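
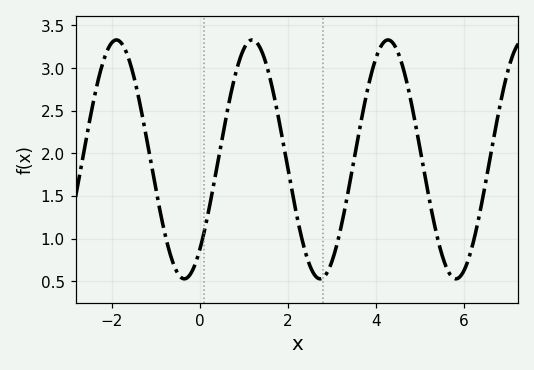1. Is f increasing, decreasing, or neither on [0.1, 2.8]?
neither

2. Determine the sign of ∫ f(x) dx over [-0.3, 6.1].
positive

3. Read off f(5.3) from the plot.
1.23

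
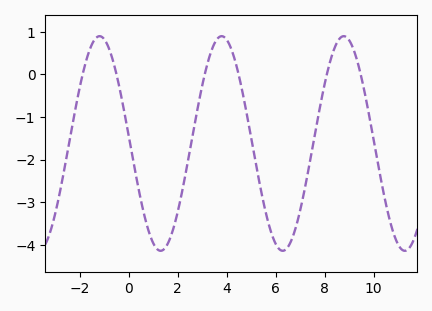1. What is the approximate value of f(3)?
-0.3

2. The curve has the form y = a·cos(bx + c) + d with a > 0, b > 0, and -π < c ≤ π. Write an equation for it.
y = 2.52cos(1.3x + 1.5) - 1.62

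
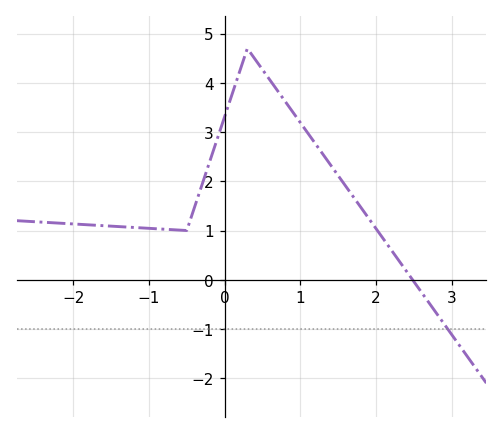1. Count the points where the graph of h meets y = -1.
1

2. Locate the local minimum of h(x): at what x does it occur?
-0.5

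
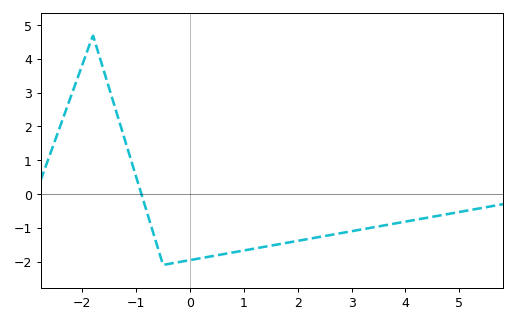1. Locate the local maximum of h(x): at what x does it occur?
-1.8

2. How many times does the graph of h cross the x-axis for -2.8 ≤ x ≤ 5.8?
1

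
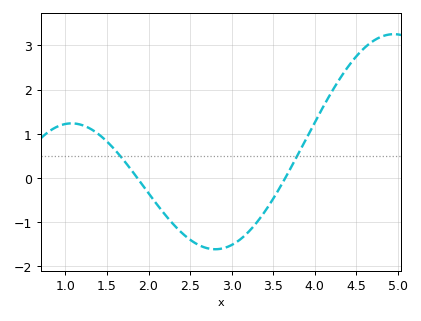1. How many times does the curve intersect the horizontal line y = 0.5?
2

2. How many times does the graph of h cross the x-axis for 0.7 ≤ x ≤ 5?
2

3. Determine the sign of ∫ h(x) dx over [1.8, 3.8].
negative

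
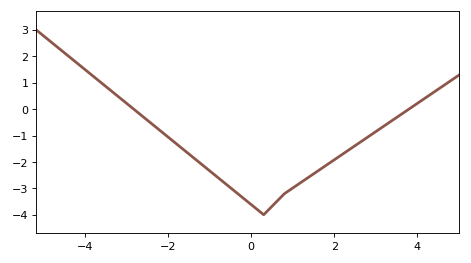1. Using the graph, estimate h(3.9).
0.1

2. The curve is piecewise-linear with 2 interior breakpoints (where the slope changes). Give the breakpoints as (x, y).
(0.3, -4); (0.8, -3.2)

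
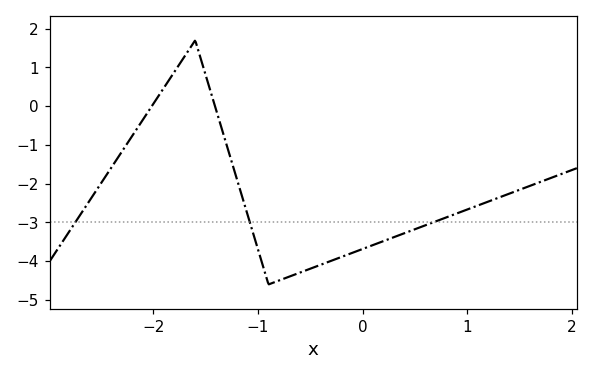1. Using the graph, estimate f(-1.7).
1.3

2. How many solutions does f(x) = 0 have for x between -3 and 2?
2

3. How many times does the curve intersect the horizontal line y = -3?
3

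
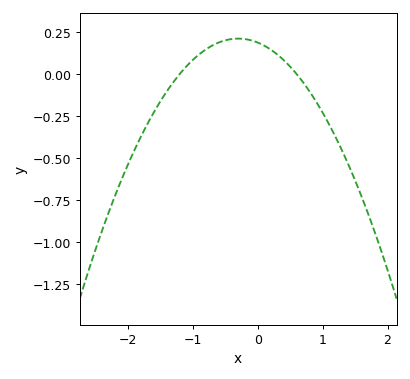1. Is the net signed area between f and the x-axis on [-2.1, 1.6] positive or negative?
negative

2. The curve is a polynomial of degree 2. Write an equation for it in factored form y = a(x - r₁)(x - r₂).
y = -0.26(x + 1.2)(x - 0.6)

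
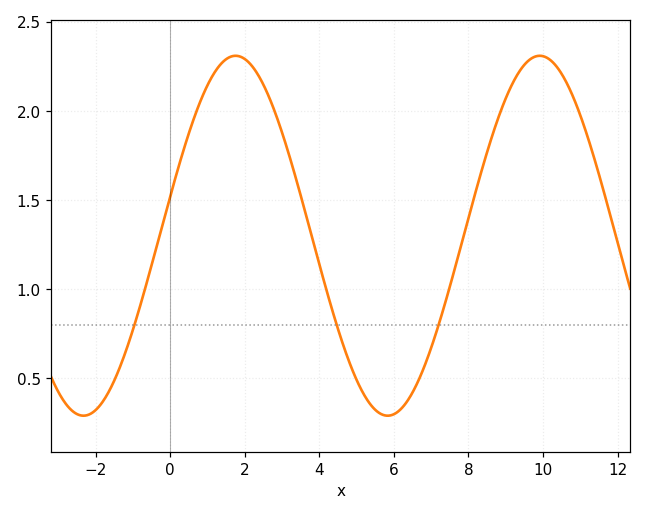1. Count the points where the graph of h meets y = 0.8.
3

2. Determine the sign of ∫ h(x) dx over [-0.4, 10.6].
positive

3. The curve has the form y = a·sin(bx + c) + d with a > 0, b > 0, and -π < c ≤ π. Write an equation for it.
y = 1.01sin(0.77x + 0.222) + 1.3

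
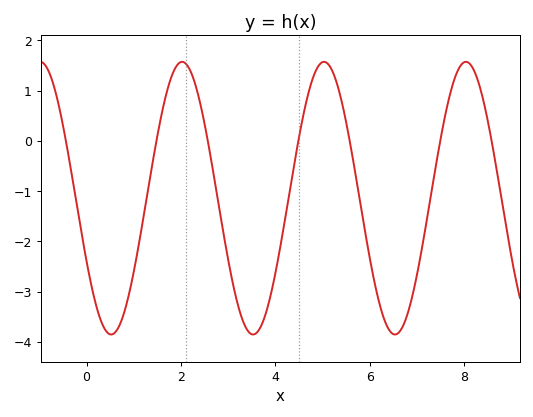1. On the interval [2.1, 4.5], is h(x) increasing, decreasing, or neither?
neither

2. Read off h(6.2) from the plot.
-3.22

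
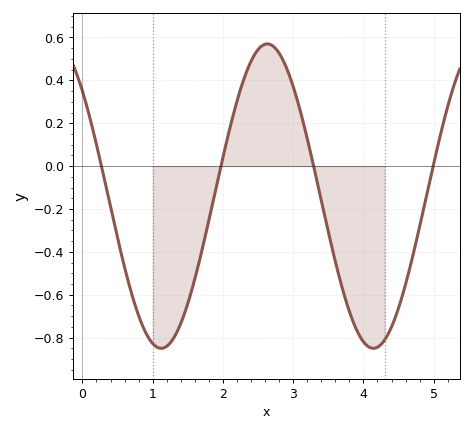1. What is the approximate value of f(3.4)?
-0.16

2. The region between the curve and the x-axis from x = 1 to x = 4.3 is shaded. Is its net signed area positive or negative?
negative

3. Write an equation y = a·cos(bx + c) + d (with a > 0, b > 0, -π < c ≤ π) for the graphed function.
y = 0.71cos(2.1x + 0.81) - 0.14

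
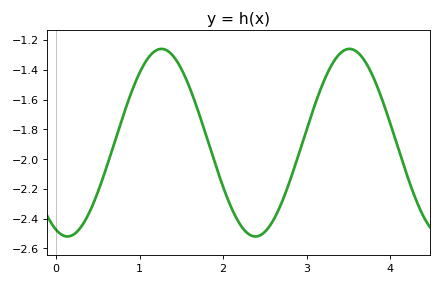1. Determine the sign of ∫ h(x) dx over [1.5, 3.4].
negative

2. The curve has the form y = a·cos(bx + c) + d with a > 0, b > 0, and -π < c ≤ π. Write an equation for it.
y = 0.63cos(2.79x + 2.76) - 1.89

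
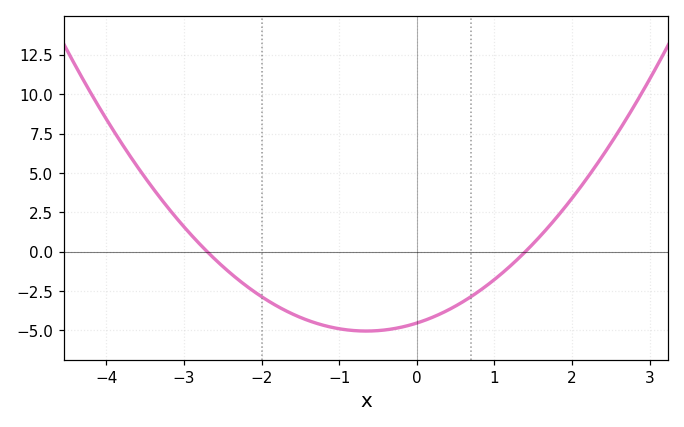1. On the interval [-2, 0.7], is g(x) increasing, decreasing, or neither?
neither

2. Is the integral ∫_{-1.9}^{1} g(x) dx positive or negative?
negative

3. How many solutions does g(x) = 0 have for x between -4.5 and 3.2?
2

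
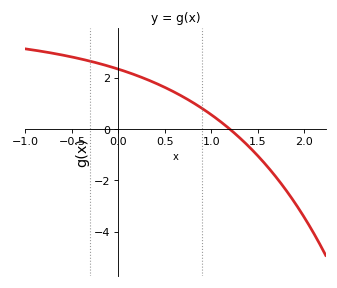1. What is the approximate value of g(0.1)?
2.2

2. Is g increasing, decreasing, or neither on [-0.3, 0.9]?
decreasing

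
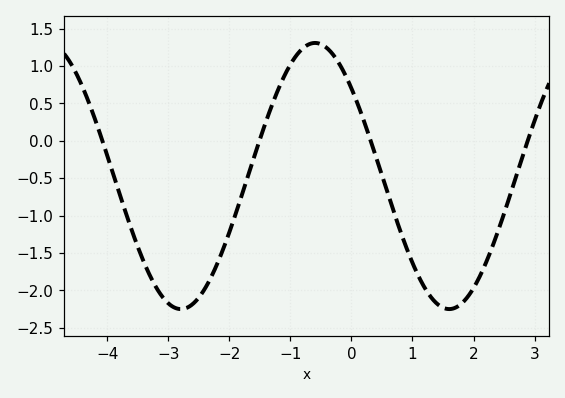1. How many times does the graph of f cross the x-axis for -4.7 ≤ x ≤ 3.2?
4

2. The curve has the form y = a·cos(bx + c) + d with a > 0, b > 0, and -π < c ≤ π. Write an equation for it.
y = 1.78cos(1.43x + 0.852) - 0.47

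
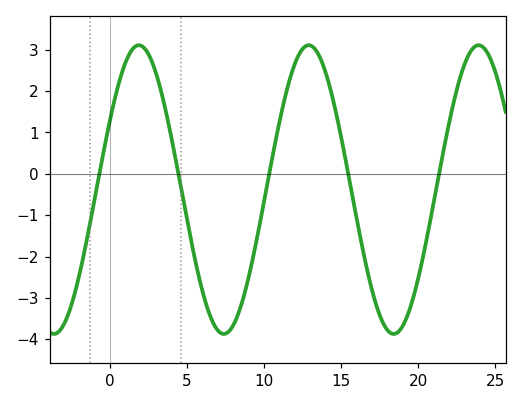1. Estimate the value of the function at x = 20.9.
-0.9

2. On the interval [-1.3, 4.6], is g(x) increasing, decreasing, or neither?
neither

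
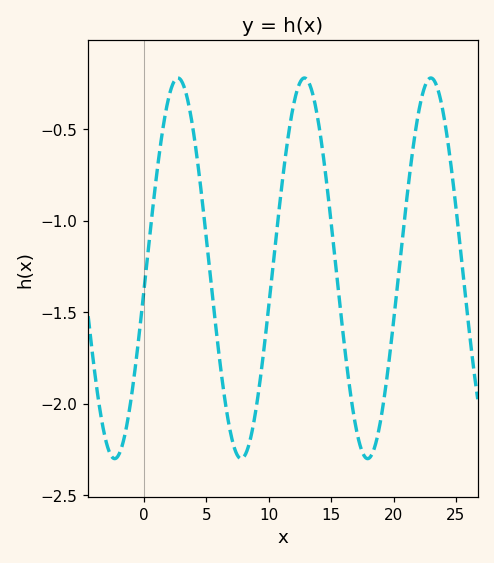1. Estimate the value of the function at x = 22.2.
-0.344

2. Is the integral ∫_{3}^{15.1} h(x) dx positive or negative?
negative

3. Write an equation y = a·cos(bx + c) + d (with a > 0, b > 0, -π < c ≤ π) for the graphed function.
y = 1.04cos(0.62x - 1.69) - 1.26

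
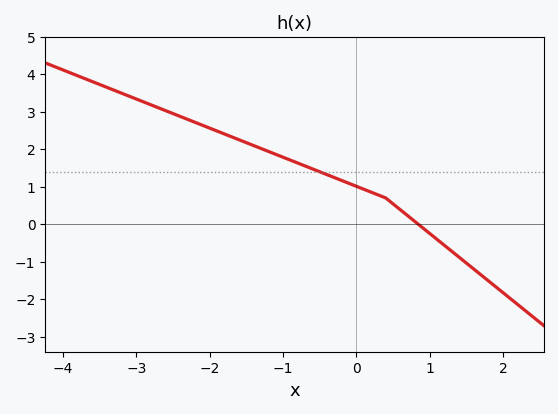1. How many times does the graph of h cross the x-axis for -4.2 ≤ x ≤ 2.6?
1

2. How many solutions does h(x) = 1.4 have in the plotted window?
1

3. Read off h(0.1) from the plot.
0.9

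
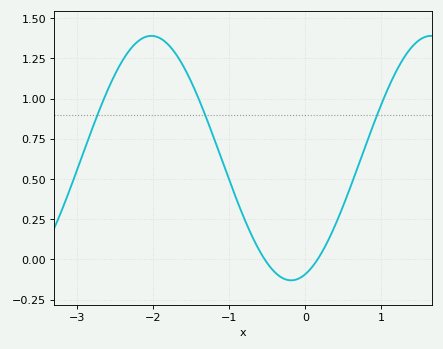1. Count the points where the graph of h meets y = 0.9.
3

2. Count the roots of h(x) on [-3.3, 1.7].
2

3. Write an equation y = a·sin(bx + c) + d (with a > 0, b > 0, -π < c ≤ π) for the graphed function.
y = 0.76sin(1.71x - 1.25) + 0.63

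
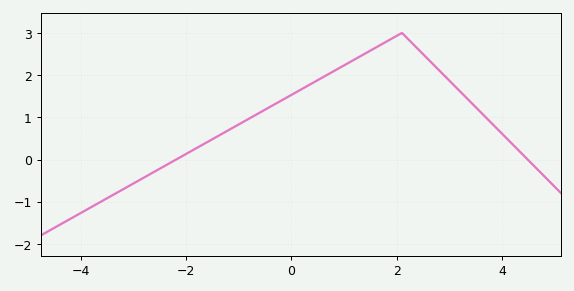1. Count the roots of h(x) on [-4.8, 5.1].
2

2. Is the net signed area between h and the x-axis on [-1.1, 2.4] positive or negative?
positive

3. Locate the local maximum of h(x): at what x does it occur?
2.1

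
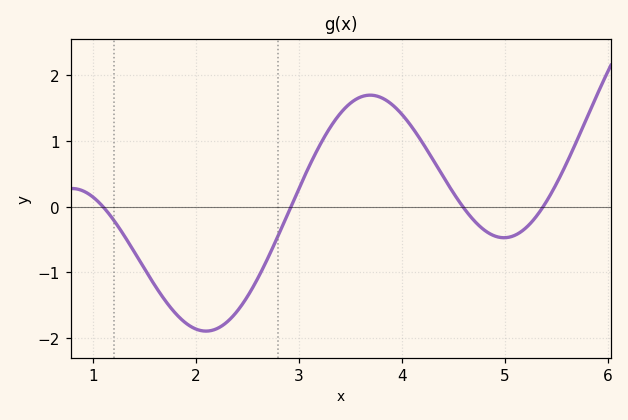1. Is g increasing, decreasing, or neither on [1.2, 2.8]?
neither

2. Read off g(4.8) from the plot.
-0.355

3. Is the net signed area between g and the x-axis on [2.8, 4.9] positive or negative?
positive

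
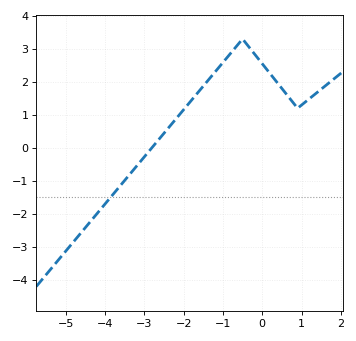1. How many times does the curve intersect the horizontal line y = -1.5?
1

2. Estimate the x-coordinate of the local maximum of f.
-0.501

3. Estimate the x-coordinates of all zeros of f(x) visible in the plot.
-2.81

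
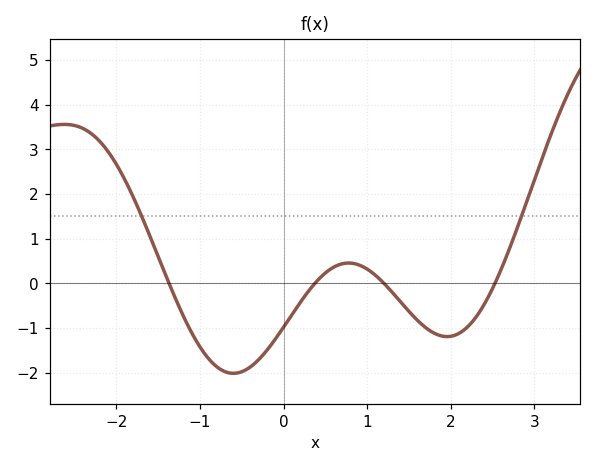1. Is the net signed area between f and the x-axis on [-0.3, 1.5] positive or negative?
negative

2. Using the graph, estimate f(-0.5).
-1.98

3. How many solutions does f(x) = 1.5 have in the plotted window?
2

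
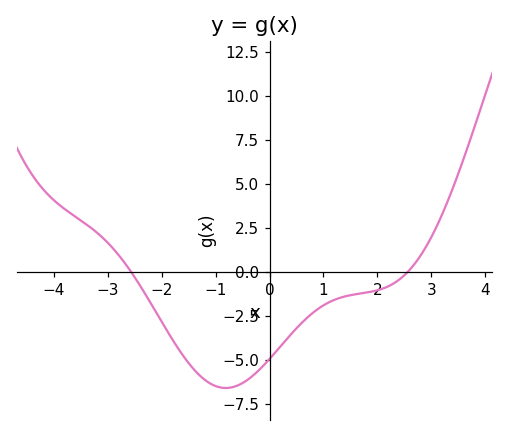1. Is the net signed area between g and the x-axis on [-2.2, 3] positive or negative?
negative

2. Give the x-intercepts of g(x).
-2.57, 2.57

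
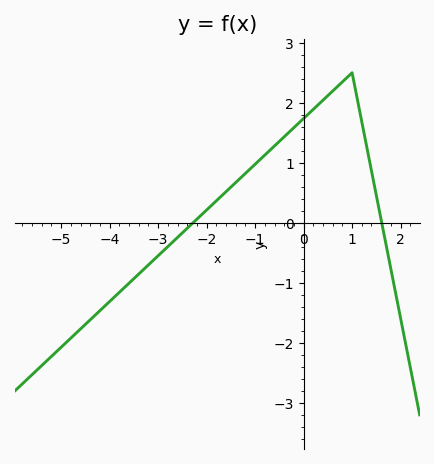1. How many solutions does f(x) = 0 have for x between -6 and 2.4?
2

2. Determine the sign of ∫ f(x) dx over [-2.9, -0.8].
positive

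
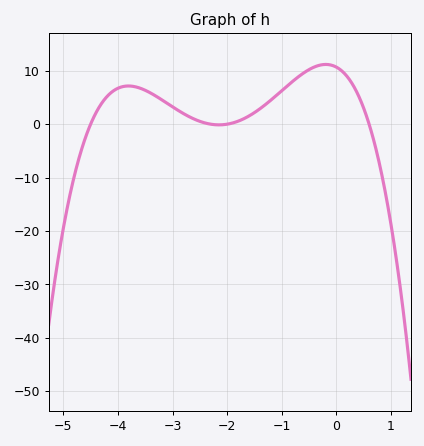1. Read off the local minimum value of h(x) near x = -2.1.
0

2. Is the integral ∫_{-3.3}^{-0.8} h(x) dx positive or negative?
positive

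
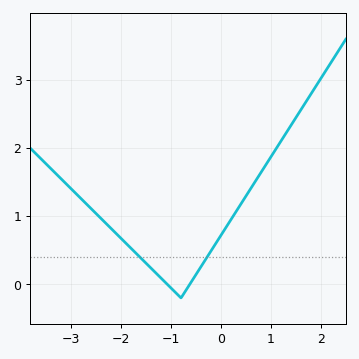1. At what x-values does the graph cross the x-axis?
-1.07, -0.626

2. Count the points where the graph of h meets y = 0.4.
2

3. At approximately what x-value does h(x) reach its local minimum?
-0.802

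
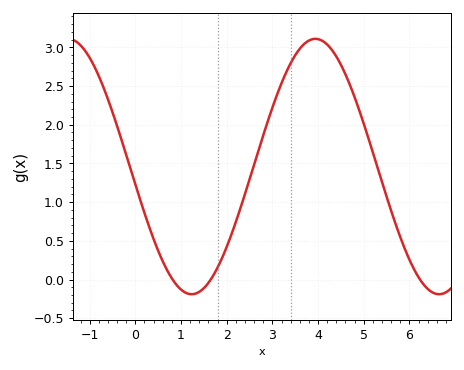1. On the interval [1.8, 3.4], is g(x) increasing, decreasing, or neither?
increasing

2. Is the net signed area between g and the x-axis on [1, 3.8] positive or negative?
positive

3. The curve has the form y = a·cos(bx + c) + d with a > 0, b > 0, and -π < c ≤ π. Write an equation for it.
y = 1.65cos(1.2x + 1.7) + 1.46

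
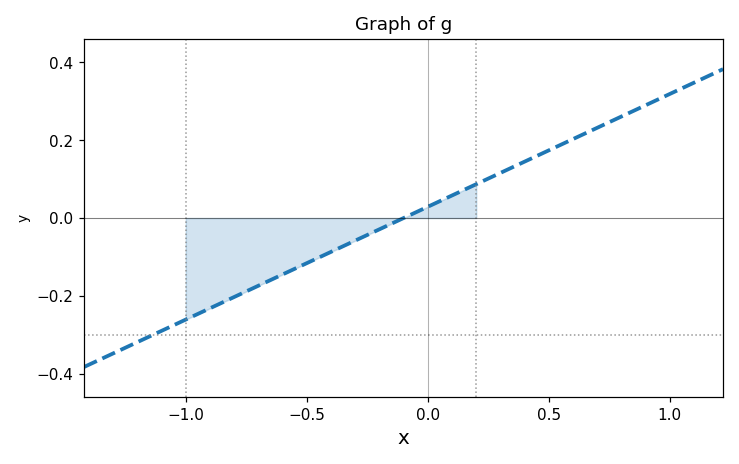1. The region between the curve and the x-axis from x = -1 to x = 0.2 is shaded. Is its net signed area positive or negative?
negative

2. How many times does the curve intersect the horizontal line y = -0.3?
1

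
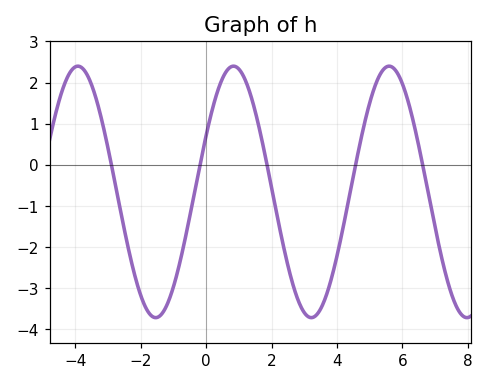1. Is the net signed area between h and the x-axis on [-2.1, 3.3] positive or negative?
negative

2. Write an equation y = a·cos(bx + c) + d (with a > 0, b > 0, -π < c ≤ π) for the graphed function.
y = 3.06cos(1.3x - 1.1) - 0.66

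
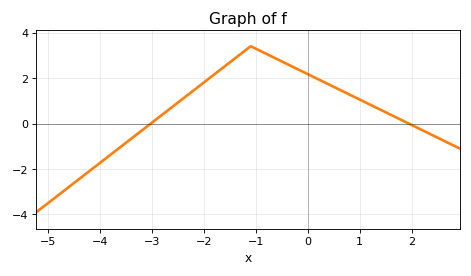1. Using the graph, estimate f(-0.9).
3.18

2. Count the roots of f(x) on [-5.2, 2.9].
2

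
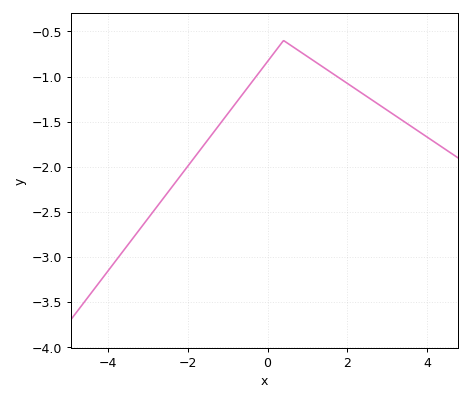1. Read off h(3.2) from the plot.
-1.43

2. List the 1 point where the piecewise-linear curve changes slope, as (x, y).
(0.4, -0.6)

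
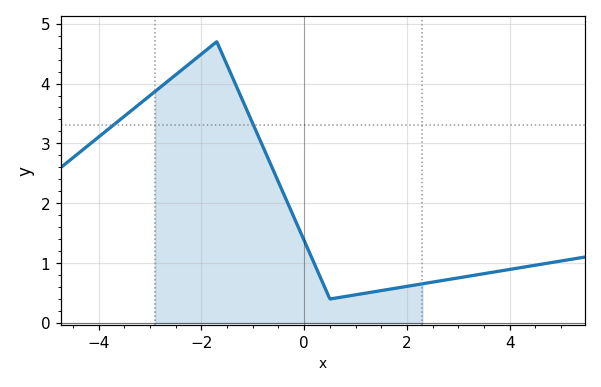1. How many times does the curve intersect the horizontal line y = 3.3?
2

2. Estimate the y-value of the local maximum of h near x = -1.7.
4.7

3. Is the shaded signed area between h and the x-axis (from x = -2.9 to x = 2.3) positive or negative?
positive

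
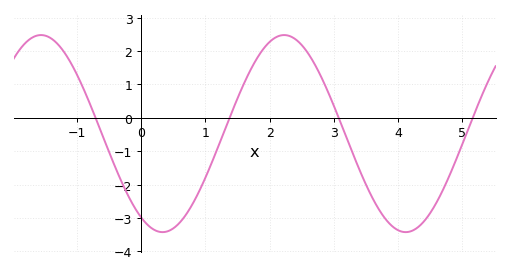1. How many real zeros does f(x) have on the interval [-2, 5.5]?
4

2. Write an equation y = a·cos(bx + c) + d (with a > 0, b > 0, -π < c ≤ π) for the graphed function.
y = 2.95cos(1.7x + 2.6) - 0.47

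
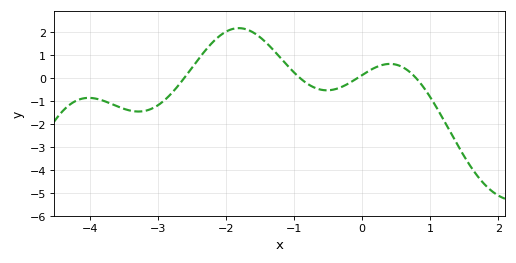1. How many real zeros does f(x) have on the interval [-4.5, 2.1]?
4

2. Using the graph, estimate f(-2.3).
1.2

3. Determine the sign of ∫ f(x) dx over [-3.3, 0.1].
positive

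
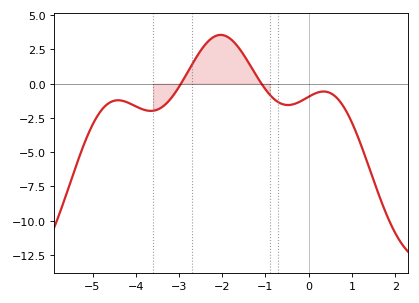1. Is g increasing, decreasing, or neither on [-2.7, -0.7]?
neither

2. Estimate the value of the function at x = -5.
-3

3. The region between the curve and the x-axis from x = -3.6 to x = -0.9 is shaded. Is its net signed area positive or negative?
positive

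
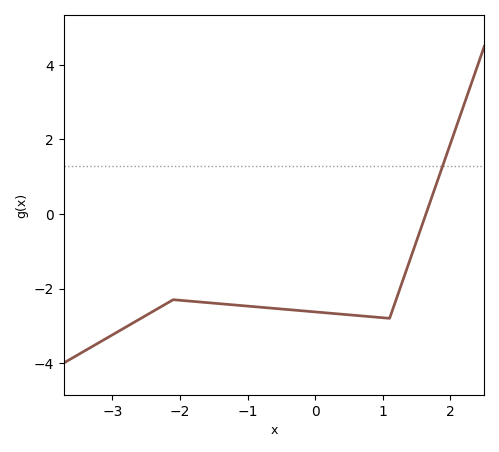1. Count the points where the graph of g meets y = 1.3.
1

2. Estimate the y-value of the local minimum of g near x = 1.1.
-2.8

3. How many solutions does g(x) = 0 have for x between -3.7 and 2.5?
1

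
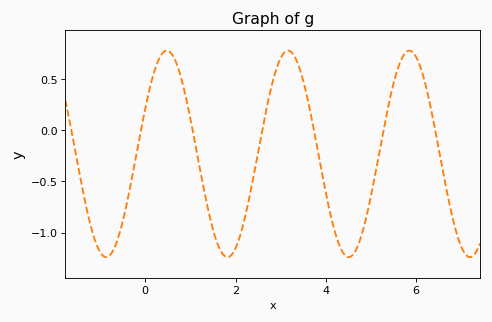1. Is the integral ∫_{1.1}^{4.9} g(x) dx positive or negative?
negative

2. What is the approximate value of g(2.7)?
0.25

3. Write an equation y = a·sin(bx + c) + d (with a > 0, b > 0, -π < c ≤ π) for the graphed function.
y = 1.01sin(2.3x + 0.45) - 0.23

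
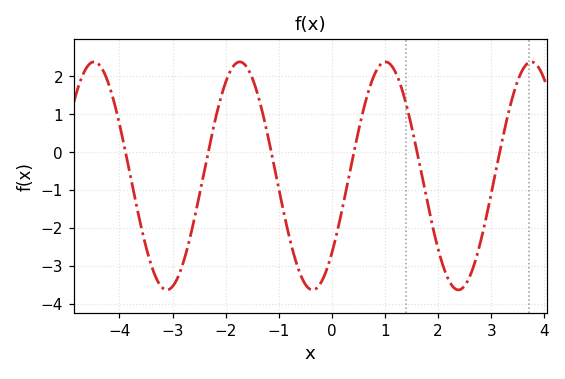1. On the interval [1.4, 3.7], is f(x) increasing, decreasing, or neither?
neither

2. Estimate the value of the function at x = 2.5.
-3.53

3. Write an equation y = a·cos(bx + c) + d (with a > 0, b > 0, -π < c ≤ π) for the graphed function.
y = 3.01cos(2.29x - 2.31) - 0.63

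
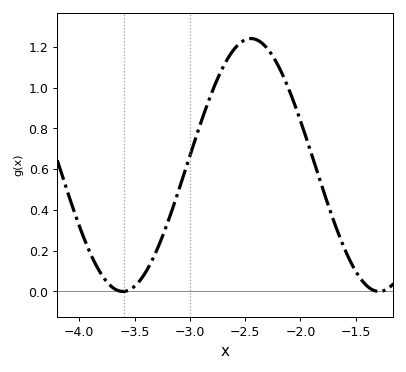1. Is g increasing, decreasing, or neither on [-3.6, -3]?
increasing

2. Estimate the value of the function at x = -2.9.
0.82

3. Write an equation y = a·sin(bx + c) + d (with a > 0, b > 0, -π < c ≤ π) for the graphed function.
y = 0.62sin(2.7x + 1.9) + 0.62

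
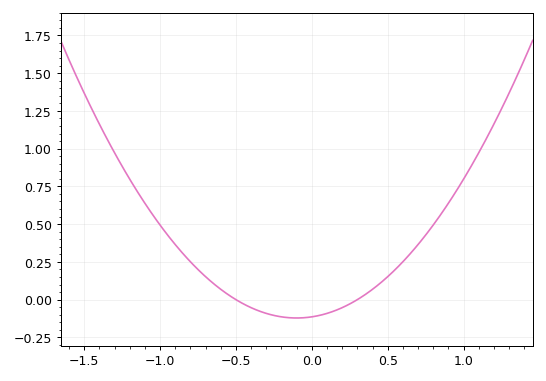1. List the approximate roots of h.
-0.5, 0.3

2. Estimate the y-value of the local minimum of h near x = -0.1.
-0.122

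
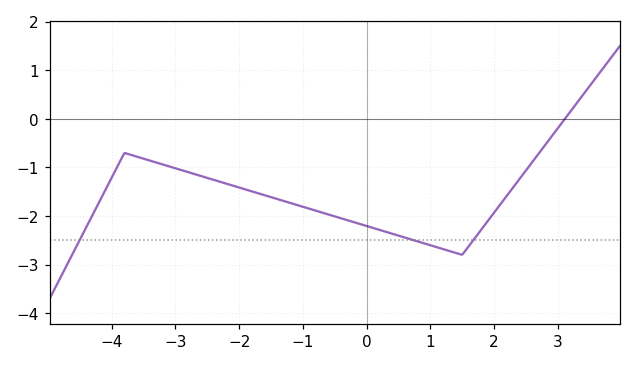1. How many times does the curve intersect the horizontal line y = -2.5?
3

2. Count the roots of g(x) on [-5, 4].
1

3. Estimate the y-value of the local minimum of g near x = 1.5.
-2.8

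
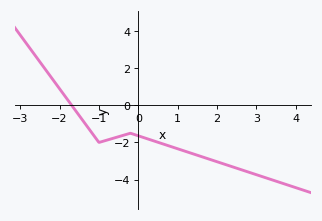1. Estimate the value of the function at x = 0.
-1.6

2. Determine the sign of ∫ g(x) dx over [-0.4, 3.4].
negative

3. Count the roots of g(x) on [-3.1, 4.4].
1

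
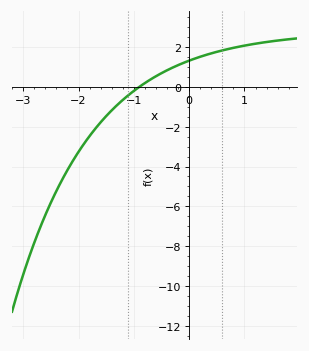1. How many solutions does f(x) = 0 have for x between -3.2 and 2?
1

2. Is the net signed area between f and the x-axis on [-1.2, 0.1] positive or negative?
positive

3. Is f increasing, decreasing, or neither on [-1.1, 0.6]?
increasing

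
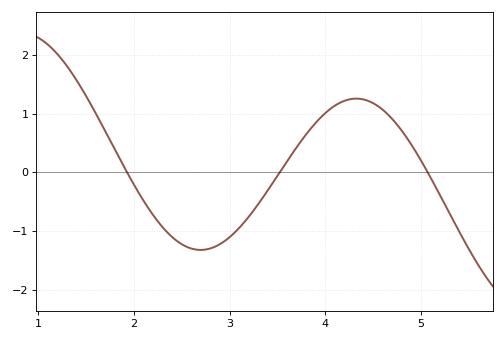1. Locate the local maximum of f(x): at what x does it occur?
4.32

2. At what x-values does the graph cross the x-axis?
1.93, 3.52, 5.07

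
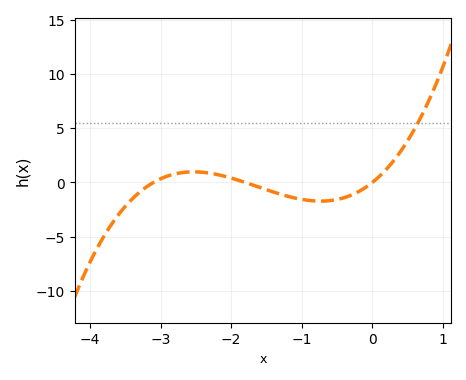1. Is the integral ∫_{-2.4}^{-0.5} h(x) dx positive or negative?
negative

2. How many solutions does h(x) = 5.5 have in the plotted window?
1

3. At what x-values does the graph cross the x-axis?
-3.1, -1.8, 0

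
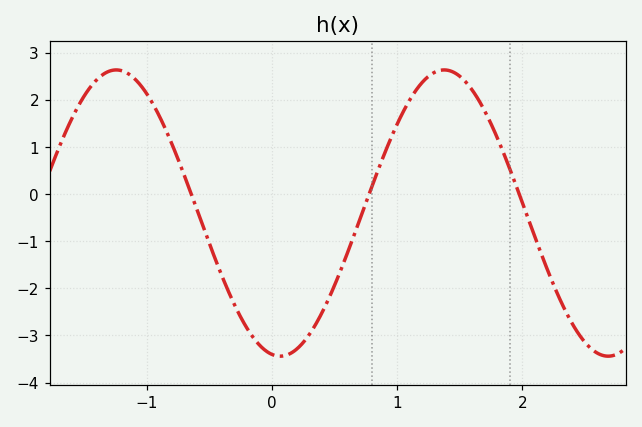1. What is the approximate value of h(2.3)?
-2.2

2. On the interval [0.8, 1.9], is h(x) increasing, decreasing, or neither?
neither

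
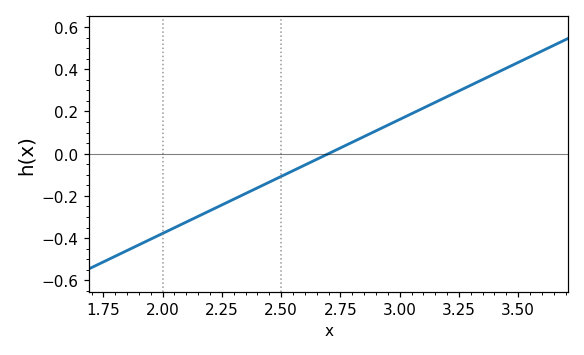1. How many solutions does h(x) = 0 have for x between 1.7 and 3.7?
1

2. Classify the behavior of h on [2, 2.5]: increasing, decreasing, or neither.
increasing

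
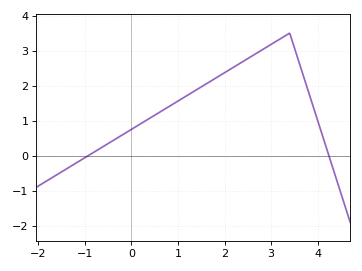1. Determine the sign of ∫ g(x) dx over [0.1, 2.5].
positive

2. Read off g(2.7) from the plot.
2.9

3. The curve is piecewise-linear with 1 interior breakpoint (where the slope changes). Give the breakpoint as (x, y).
(3.4, 3.5)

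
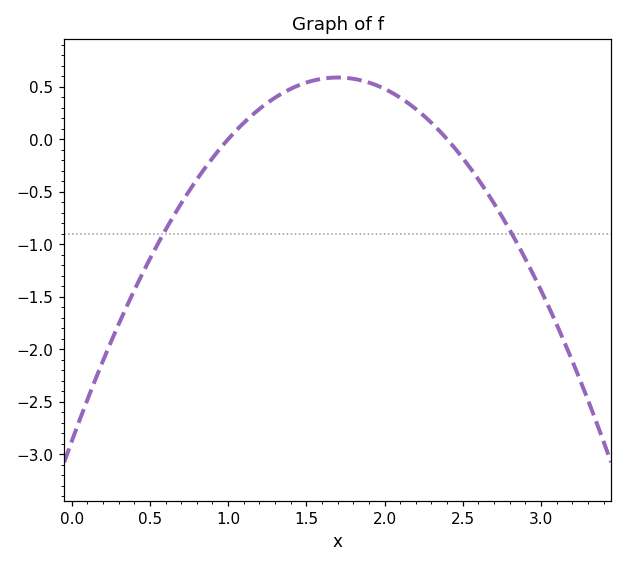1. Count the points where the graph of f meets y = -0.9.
2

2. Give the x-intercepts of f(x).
1, 2.4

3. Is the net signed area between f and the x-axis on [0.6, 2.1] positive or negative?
positive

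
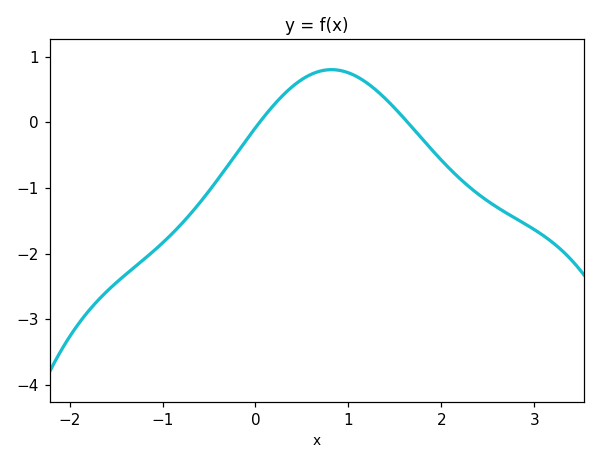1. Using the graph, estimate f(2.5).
-1.2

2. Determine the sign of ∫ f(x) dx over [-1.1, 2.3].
negative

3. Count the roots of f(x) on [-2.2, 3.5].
2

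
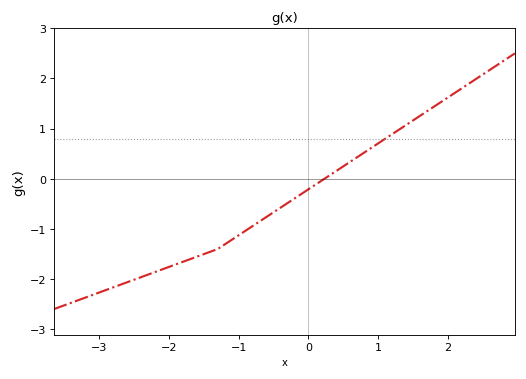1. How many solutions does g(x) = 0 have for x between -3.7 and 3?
1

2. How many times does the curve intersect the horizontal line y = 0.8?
1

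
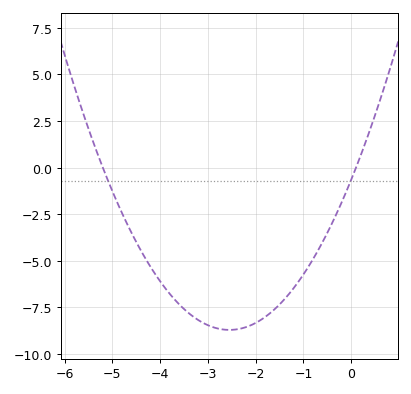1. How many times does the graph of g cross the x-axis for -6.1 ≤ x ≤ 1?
2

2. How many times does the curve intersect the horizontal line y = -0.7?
2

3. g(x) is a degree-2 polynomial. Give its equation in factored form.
y = 1.24(x + 5.2)(x - 0.1)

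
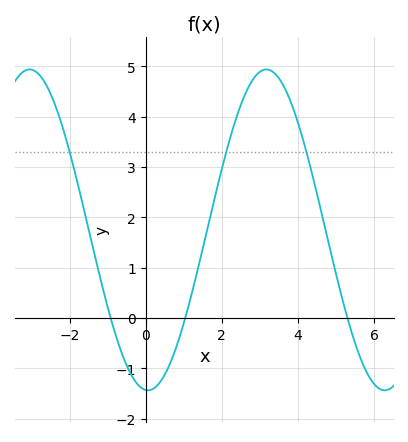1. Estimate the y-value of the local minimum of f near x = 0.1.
-1.4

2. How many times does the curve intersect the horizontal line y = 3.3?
3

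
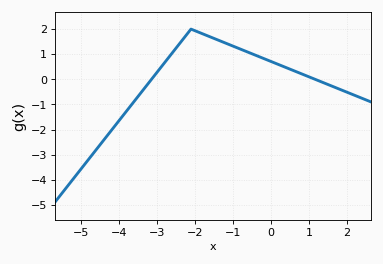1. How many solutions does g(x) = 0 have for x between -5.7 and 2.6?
2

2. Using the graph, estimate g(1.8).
-0.388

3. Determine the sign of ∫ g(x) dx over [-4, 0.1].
positive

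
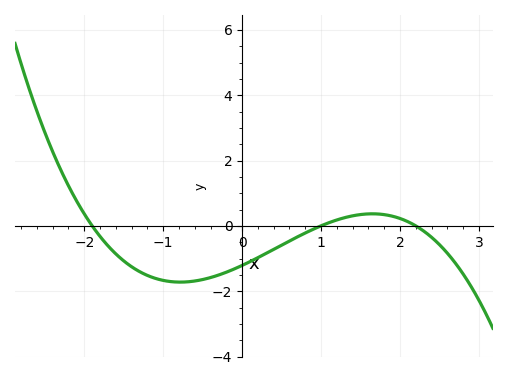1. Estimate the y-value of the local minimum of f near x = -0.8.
-1.72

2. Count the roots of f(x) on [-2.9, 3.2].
3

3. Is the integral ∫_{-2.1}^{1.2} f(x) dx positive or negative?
negative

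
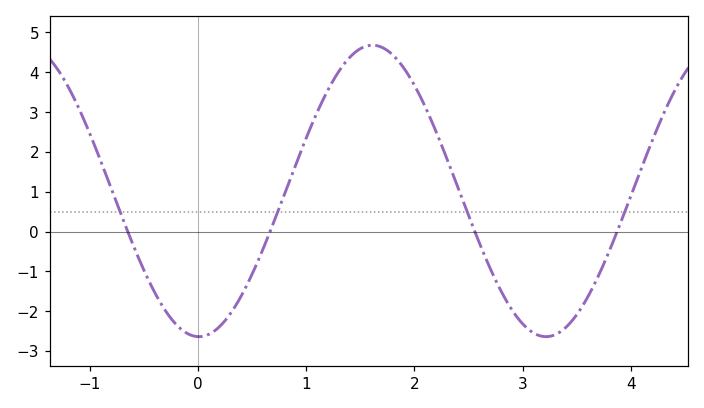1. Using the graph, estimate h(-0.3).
-1.98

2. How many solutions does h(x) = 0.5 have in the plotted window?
4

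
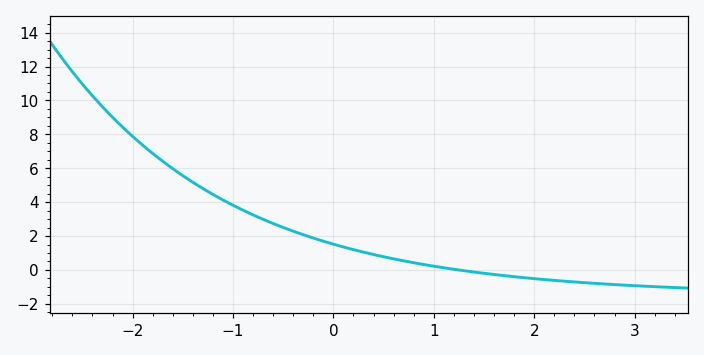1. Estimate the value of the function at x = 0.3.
1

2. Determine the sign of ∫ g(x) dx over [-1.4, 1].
positive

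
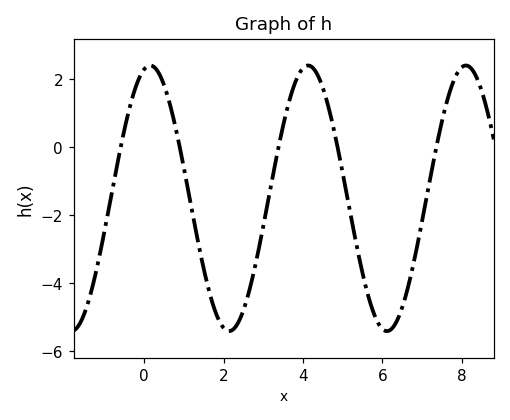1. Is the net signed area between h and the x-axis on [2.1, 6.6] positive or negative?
negative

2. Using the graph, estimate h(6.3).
-5.2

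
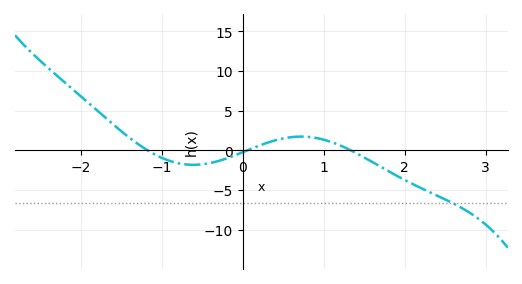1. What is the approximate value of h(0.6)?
1.66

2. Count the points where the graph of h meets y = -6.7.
1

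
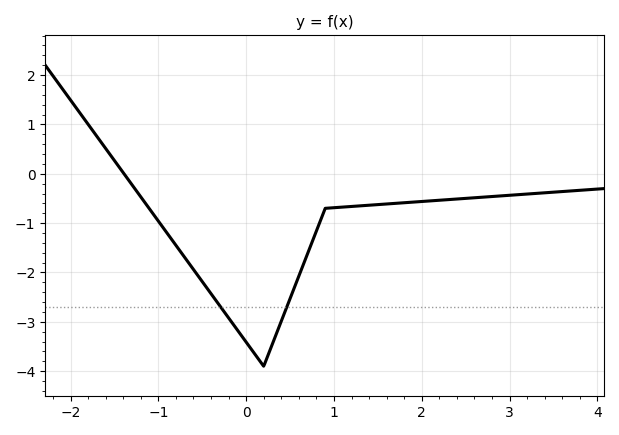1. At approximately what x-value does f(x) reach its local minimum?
0.2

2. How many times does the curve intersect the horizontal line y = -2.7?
2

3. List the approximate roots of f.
-1.4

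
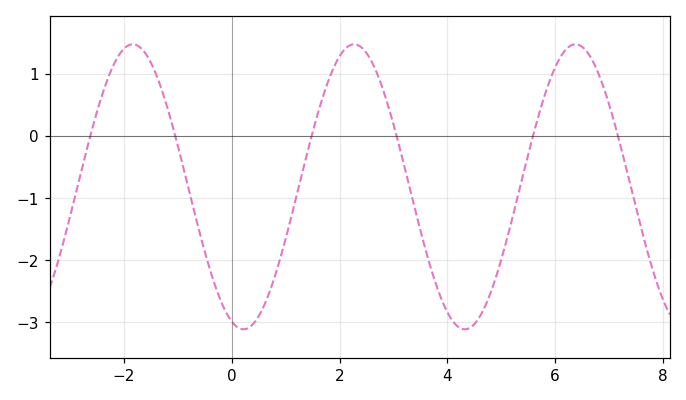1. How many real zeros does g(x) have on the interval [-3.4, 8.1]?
6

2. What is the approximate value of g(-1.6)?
1.3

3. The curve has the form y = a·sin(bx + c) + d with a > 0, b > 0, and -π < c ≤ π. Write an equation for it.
y = 2.29sin(1.5x - 1.9) - 0.82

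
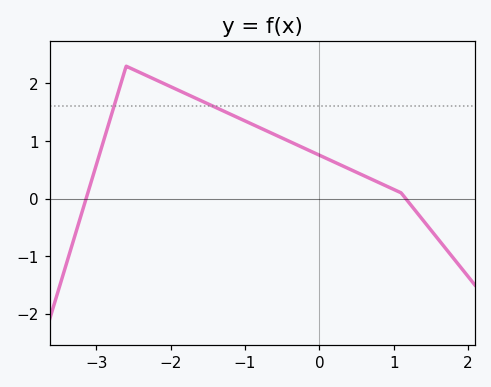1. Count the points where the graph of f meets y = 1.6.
2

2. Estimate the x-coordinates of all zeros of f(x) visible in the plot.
-3.1, 1.2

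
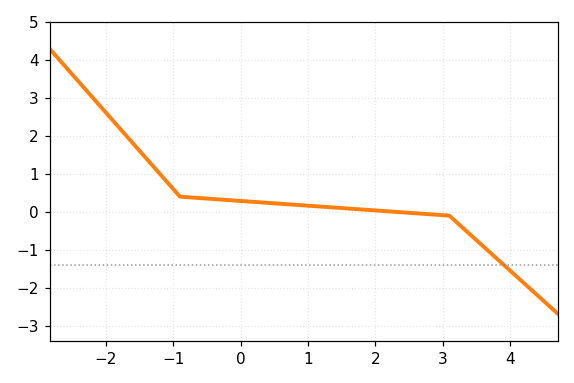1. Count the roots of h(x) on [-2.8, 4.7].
1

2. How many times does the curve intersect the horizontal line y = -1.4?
1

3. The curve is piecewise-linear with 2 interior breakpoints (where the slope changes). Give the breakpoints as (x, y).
(-0.9, 0.4); (3.1, -0.1)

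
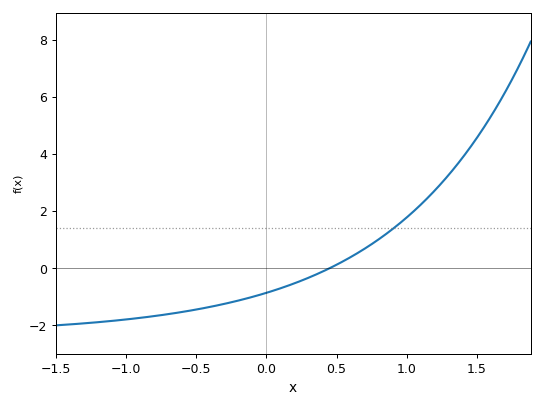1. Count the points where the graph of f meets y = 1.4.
1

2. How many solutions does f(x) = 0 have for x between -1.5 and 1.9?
1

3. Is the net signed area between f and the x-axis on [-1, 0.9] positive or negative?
negative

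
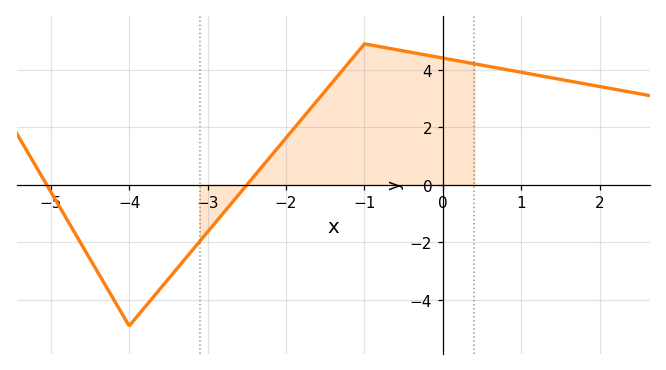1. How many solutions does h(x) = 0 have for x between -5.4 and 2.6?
2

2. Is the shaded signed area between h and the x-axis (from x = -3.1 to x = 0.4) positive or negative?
positive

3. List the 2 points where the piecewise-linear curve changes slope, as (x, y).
(-4, -4.9); (-1, 4.9)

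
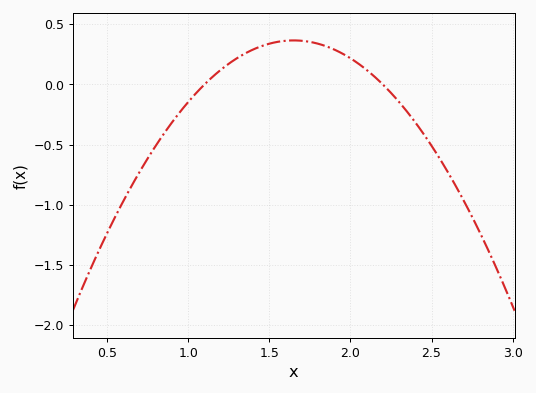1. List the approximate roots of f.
1.1, 2.2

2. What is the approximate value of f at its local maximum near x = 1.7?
0.35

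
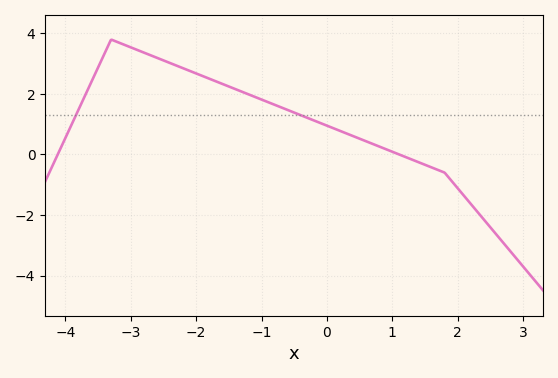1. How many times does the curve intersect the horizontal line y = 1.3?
2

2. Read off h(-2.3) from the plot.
2.94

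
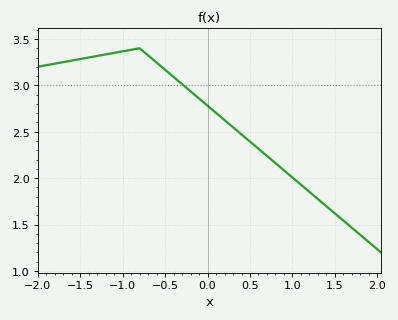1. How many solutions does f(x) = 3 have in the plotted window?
1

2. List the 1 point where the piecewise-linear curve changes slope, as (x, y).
(-0.8, 3.4)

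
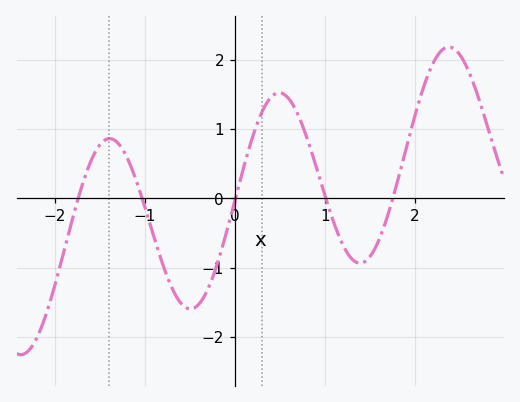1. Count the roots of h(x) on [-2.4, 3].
5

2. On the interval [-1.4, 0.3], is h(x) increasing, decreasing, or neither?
neither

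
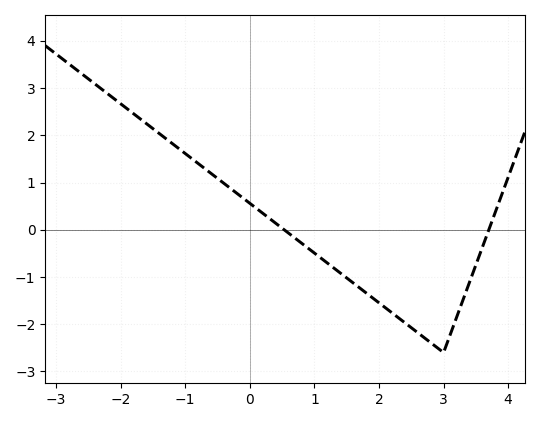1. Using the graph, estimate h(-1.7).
2.4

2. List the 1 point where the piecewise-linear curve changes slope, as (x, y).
(3, -2.6)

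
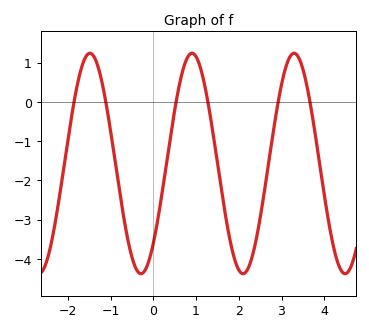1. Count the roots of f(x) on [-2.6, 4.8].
6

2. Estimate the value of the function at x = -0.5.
-4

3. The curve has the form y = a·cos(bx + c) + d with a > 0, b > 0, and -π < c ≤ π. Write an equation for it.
y = 2.81cos(2.6x - 2.4) - 1.57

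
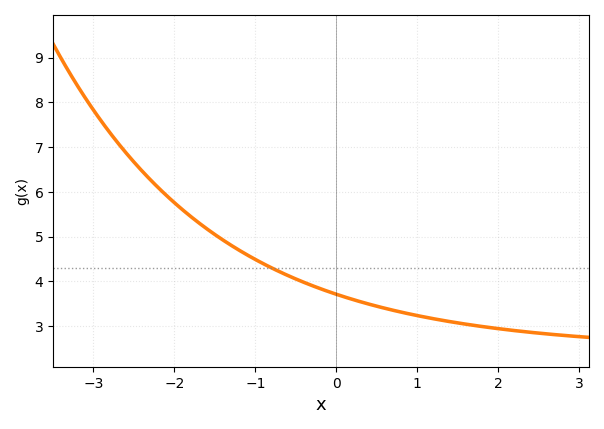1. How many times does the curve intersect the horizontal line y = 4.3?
1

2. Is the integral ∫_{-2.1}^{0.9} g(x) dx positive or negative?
positive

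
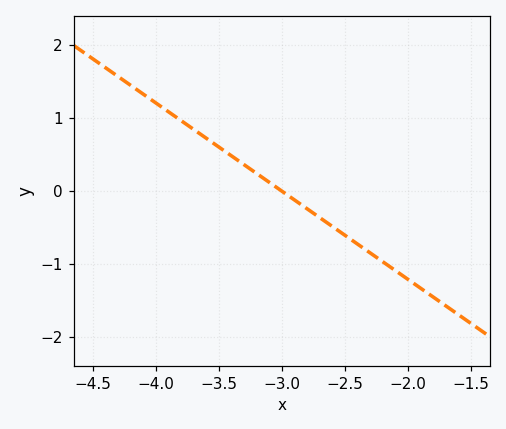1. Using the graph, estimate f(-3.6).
0.726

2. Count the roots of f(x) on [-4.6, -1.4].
1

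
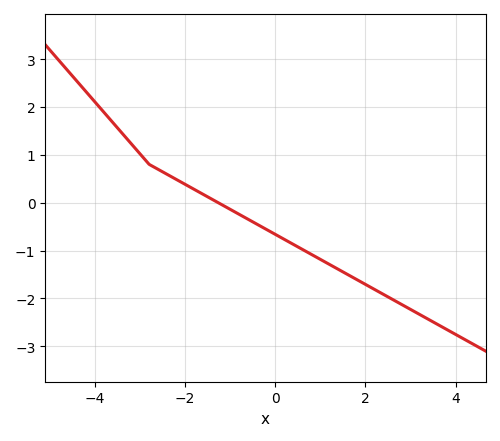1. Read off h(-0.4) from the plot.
-0.5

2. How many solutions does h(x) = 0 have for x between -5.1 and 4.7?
1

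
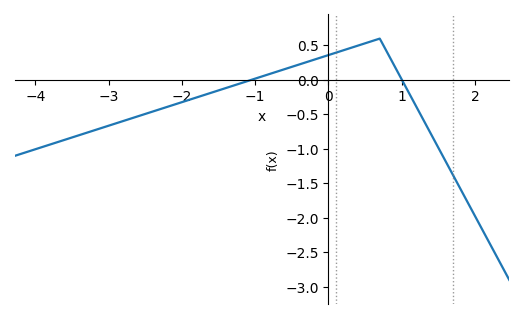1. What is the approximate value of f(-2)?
-0.3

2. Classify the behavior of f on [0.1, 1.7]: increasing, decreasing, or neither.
neither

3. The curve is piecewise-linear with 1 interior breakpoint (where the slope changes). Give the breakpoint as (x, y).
(0.7, 0.6)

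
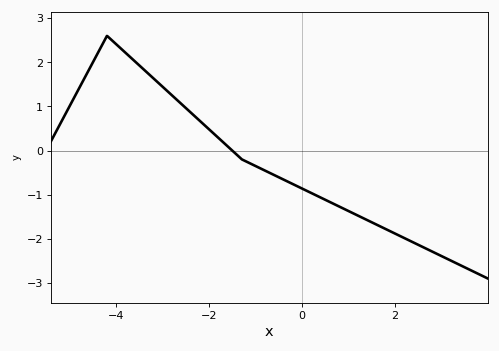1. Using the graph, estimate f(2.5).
-2.14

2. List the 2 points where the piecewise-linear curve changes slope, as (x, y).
(-4.2, 2.6); (-1.3, -0.2)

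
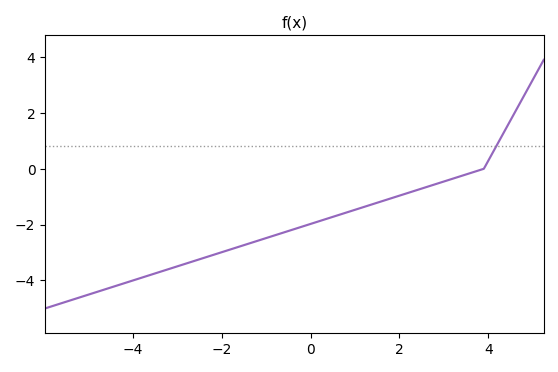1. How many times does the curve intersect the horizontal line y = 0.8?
1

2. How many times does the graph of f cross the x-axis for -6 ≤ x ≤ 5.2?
1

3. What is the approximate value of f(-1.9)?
-3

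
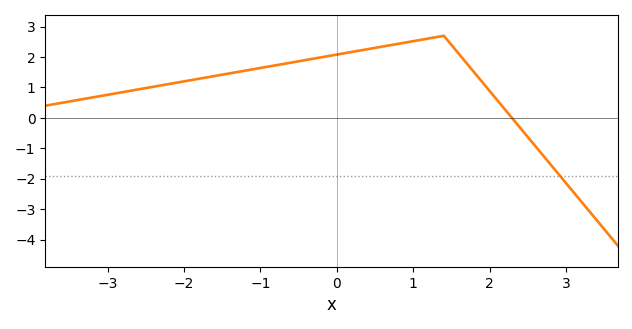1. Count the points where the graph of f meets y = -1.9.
1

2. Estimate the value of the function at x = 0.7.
2.4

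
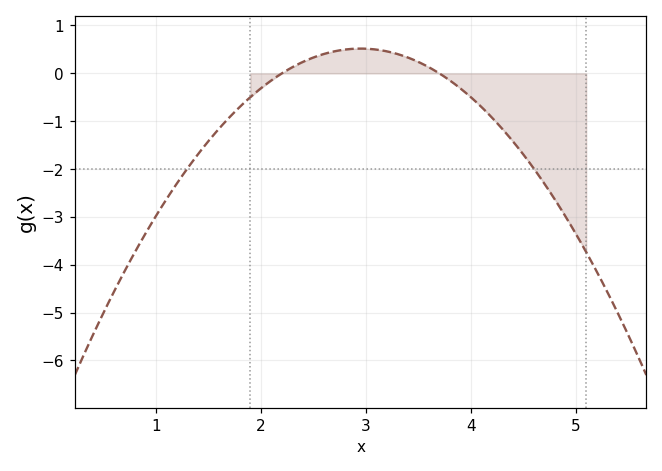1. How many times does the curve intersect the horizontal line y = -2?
2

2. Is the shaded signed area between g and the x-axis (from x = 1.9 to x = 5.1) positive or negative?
negative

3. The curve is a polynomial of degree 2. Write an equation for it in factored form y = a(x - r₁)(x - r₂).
y = -0.92(x - 2.2)(x - 3.7)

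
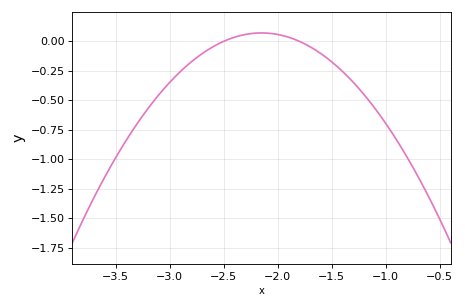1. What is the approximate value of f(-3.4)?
-0.835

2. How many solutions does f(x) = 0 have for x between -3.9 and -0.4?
2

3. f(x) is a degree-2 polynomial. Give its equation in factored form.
y = -0.58(x + 2.5)(x + 1.8)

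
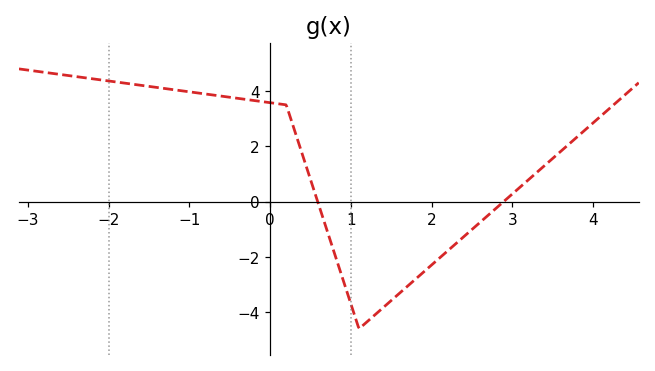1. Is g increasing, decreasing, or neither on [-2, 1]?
decreasing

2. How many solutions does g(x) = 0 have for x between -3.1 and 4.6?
2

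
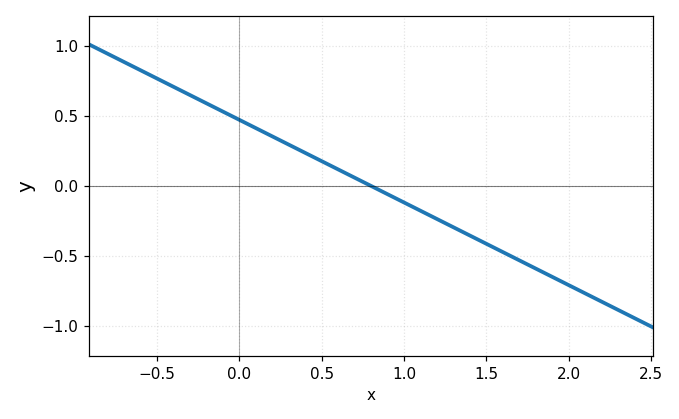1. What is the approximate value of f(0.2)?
0.354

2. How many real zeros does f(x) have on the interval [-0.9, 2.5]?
1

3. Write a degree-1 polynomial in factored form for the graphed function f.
y = -0.59(x - 0.8)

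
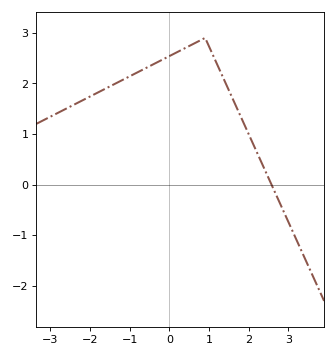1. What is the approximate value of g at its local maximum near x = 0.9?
2.9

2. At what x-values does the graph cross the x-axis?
2.6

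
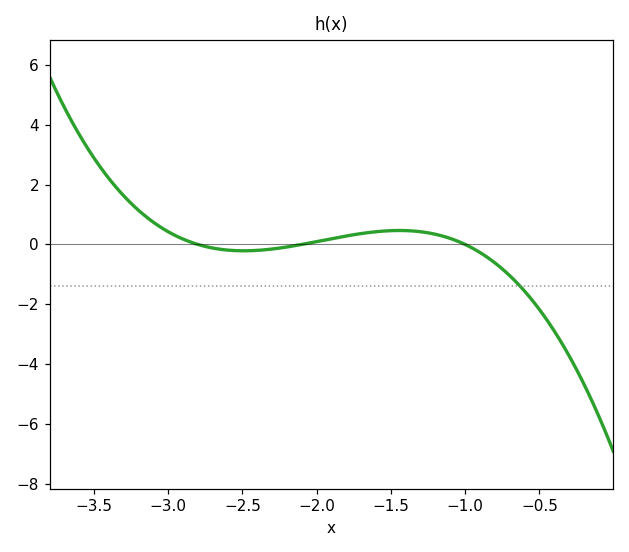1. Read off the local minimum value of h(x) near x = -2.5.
-0.2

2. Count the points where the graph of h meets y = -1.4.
1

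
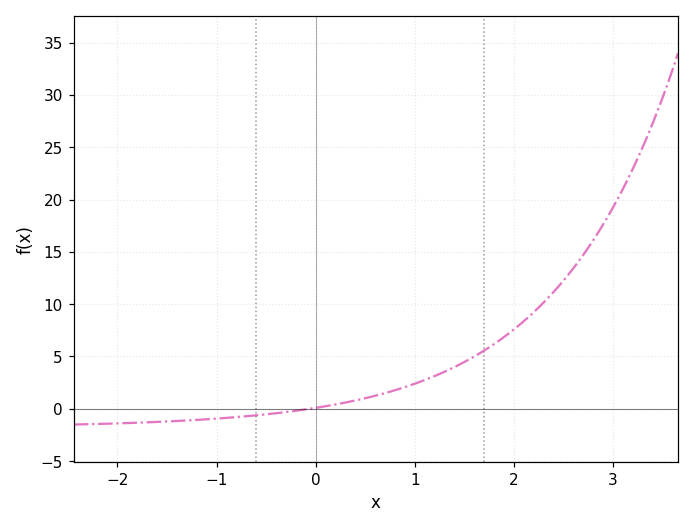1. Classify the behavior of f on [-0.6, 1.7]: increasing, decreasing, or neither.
increasing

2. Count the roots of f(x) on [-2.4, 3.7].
1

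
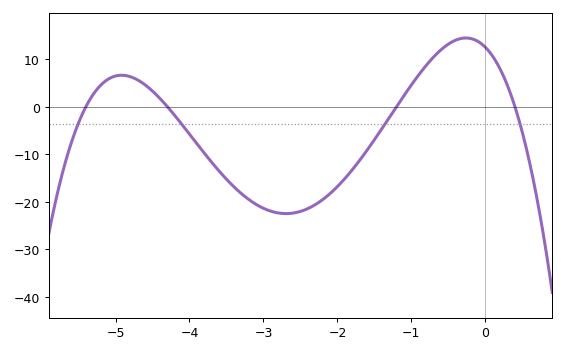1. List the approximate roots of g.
-5.4, -4.3, -1.2, 0.4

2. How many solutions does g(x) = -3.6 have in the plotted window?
4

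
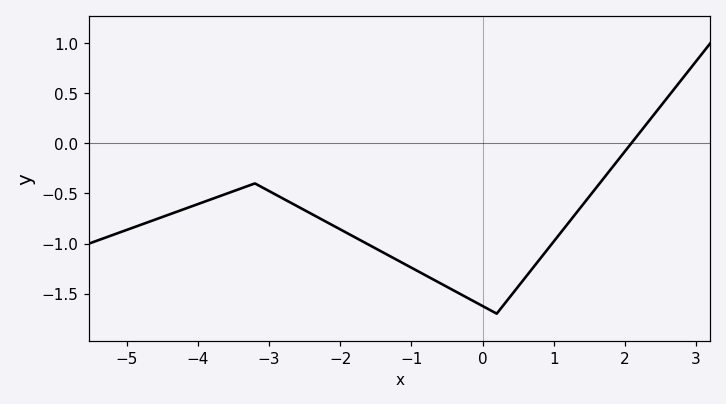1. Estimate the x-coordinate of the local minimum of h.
0.2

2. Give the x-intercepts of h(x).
2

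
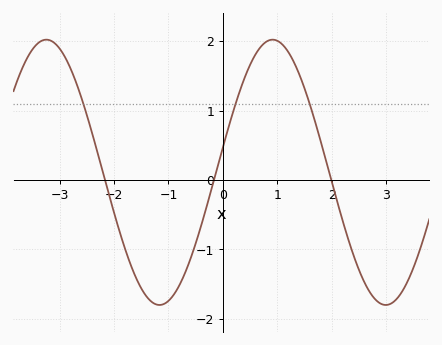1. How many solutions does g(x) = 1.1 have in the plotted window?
3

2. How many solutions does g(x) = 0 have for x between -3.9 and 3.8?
3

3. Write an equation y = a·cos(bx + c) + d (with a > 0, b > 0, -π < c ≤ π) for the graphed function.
y = 1.91cos(1.5x - 1.4) + 0.11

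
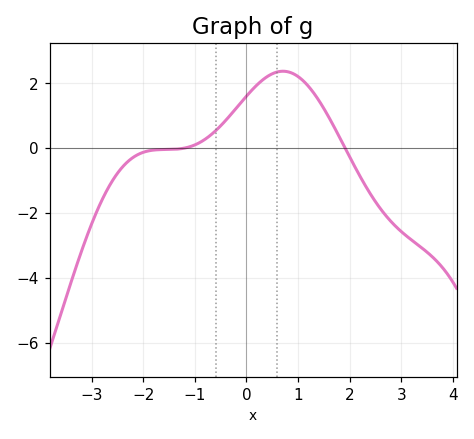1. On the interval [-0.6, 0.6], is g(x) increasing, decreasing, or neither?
increasing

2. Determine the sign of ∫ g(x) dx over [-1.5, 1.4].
positive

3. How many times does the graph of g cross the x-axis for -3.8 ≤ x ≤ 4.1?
2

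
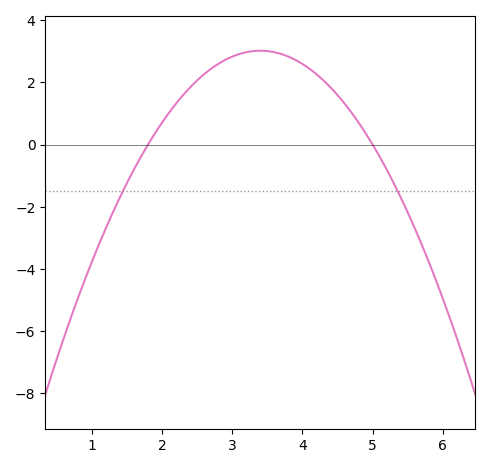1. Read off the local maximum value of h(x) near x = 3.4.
3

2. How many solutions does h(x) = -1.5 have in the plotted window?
2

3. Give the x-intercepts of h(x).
1.8, 5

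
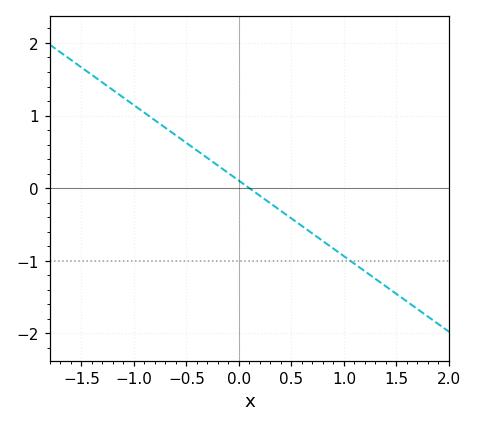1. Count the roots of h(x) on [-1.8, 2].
1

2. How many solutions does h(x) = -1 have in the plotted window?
1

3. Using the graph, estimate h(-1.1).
1.25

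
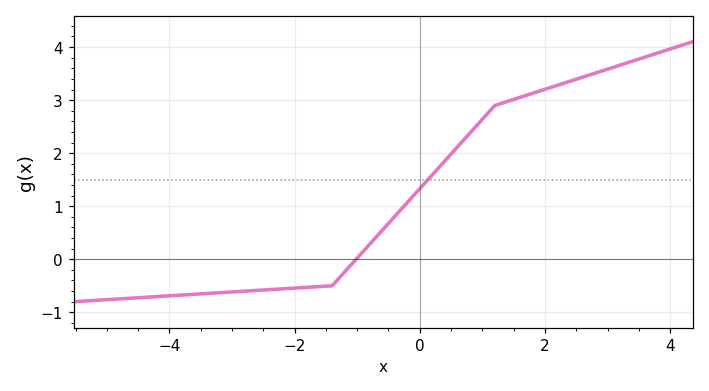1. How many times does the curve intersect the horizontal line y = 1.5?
1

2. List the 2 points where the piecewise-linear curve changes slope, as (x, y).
(-1.4, -0.5); (1.2, 2.9)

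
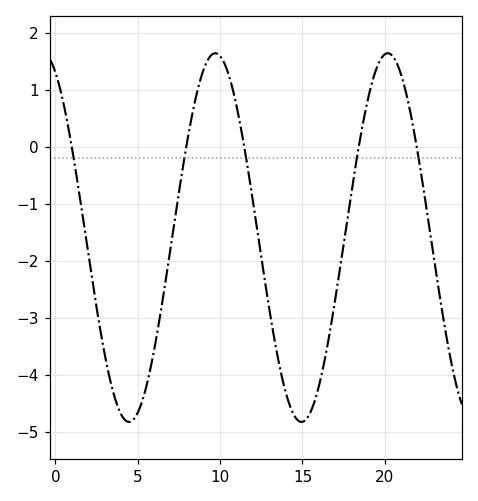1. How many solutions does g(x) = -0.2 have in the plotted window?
5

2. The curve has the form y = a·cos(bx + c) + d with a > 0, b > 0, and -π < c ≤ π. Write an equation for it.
y = 3.24cos(0.6x + 0.46) - 1.59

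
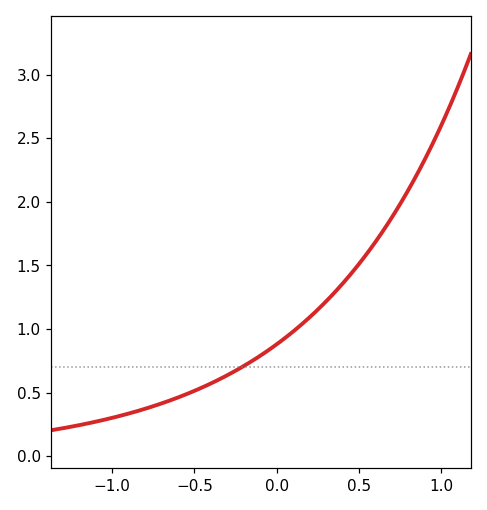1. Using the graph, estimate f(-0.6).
0.462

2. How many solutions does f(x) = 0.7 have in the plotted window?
1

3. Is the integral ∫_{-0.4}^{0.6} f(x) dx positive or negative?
positive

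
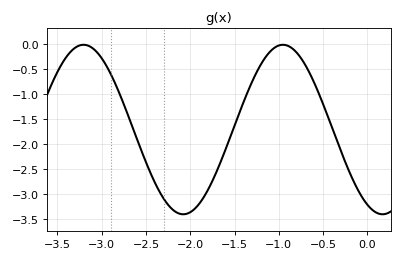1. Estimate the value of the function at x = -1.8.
-2.91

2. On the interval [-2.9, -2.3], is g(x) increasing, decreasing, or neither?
decreasing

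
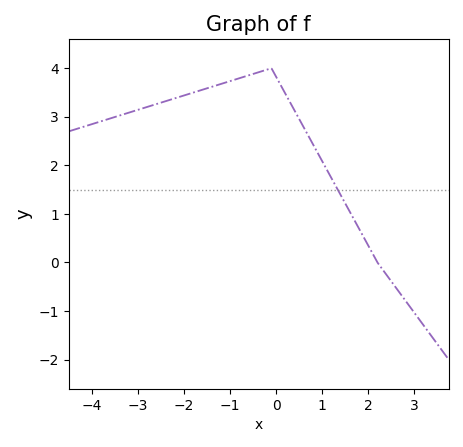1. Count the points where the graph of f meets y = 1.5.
1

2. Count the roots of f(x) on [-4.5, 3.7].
1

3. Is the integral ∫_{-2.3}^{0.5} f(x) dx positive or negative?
positive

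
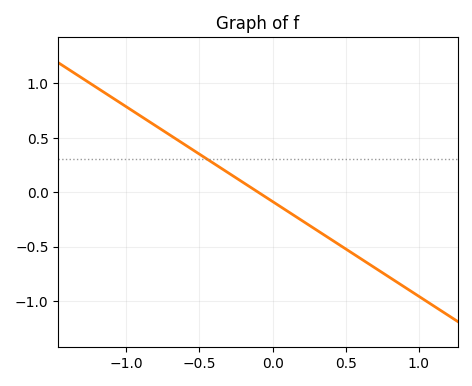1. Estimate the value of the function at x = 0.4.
-0.435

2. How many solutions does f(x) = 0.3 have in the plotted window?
1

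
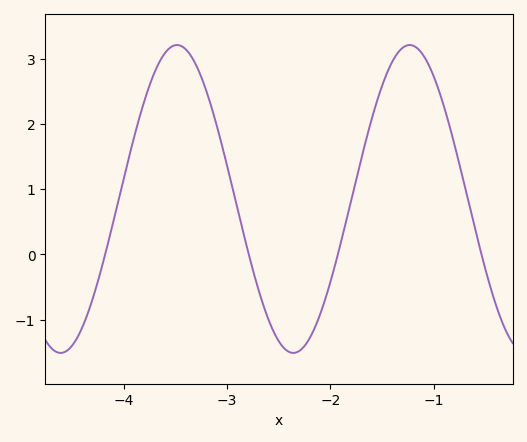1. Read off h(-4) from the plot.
1.17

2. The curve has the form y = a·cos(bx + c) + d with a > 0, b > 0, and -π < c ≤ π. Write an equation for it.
y = 2.36cos(2.79x - 2.84) + 0.85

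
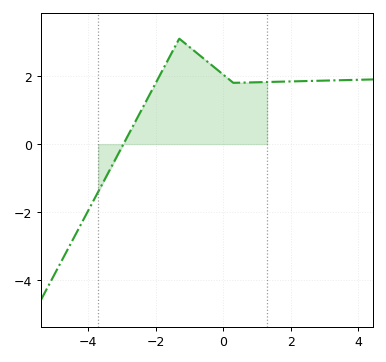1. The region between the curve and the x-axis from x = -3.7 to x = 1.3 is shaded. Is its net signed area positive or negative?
positive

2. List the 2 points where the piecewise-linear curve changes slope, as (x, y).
(-1.3, 3.1); (0.3, 1.8)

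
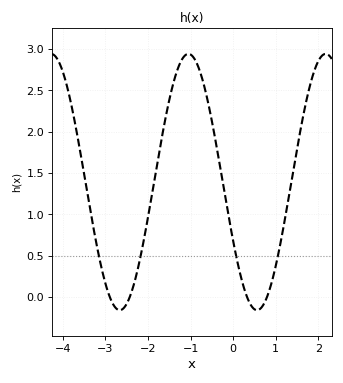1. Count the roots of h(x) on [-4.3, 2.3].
4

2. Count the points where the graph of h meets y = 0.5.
4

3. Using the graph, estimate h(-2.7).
-0.156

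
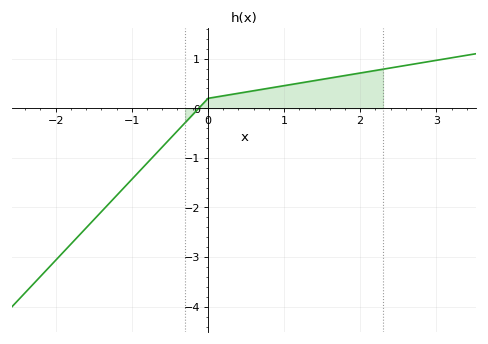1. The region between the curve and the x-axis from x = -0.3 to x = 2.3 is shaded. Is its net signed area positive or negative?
positive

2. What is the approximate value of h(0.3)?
0.277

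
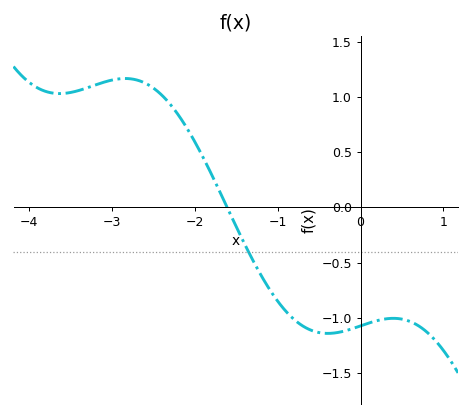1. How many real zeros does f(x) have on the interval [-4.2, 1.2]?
1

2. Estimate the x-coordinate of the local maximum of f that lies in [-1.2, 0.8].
0.396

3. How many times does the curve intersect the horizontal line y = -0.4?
1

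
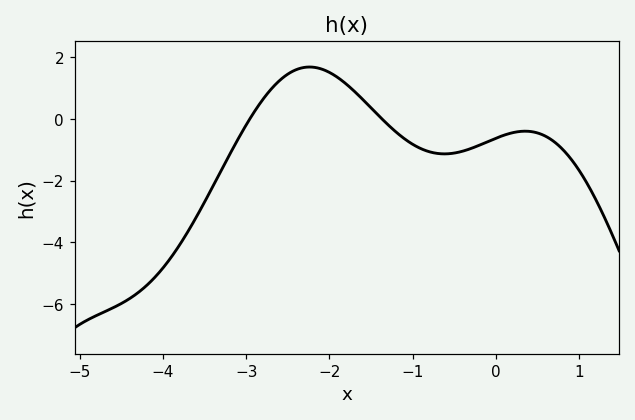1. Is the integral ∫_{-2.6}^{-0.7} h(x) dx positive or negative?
positive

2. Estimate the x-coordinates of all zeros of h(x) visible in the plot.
-2.96, -1.37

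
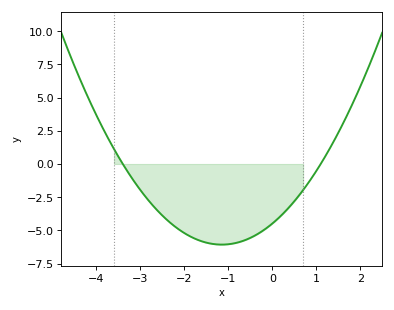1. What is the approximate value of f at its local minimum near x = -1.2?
-6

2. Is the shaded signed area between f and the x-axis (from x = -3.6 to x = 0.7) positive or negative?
negative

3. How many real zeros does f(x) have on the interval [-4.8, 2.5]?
2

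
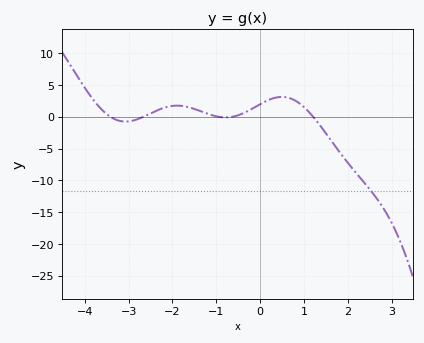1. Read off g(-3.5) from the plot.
0.5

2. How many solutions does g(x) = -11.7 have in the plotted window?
1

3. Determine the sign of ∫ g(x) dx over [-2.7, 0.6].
positive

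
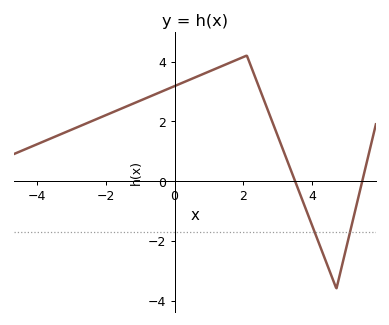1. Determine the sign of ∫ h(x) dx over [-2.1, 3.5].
positive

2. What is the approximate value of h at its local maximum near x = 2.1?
4.2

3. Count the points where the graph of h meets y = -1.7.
2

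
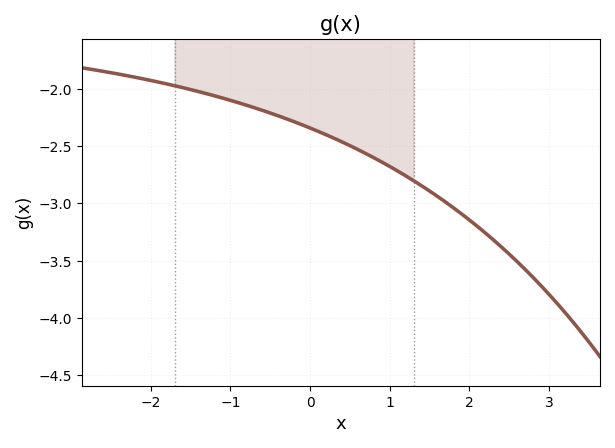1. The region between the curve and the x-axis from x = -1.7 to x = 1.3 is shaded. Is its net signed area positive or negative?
negative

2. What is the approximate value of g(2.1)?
-3.2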